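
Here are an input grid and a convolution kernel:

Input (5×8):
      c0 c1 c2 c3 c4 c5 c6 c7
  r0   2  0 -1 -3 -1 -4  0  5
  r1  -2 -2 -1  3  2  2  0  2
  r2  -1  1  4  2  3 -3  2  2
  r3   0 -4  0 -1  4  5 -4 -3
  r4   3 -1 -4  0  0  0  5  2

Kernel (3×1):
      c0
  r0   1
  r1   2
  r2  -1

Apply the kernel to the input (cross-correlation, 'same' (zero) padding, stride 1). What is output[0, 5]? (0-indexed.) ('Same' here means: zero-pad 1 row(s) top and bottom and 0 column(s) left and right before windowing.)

-10

The receptive field on the zero-padded input at this output position is [0 / -4 / 2]. Elementwise product with the kernel and sum: 0·1 + -4·2 + 2·-1.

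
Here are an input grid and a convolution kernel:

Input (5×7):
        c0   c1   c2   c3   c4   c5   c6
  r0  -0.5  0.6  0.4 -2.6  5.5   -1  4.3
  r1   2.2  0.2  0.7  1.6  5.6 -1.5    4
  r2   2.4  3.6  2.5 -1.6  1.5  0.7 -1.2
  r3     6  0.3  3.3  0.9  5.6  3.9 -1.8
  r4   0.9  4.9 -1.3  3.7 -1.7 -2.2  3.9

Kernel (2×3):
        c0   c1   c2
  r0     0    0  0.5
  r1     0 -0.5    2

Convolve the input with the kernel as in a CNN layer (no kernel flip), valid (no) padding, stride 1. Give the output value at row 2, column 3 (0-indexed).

5.35

The receptive field on the input at this output position is [-1.6 1.5 0.7 / 0.9 5.6 3.9]. Elementwise product with the kernel and sum: 0.7·0.5 + 5.6·-0.5 + 3.9·2.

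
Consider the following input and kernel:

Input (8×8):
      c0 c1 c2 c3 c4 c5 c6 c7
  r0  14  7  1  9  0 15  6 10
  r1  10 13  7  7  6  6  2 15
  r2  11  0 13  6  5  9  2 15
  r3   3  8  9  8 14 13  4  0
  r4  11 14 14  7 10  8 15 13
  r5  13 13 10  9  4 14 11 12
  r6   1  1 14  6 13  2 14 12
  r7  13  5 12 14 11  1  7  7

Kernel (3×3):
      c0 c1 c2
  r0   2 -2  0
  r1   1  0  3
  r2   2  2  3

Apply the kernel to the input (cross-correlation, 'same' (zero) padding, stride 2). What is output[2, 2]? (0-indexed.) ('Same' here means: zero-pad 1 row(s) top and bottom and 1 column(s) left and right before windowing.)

The receptive field on the zero-padded input at this output position is [8 14 13 / 7 10 8 / 9 4 14]. Elementwise product with the kernel and sum: 8·2 + 14·-2 + 7·1 + 8·3 + 9·2 + 4·2 + 14·3.

87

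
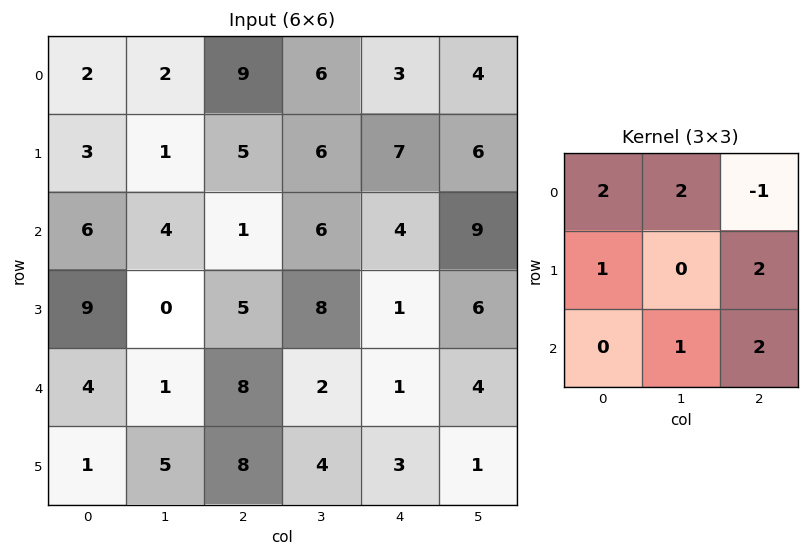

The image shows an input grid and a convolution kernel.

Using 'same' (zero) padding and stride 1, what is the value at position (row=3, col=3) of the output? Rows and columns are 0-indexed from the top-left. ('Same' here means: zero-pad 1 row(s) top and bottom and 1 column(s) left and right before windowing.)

21

The receptive field on the zero-padded input at this output position is [1 6 4 / 5 8 1 / 8 2 1]. Elementwise product with the kernel and sum: 1·2 + 6·2 + 4·-1 + 5·1 + 1·2 + 2·1 + 1·2.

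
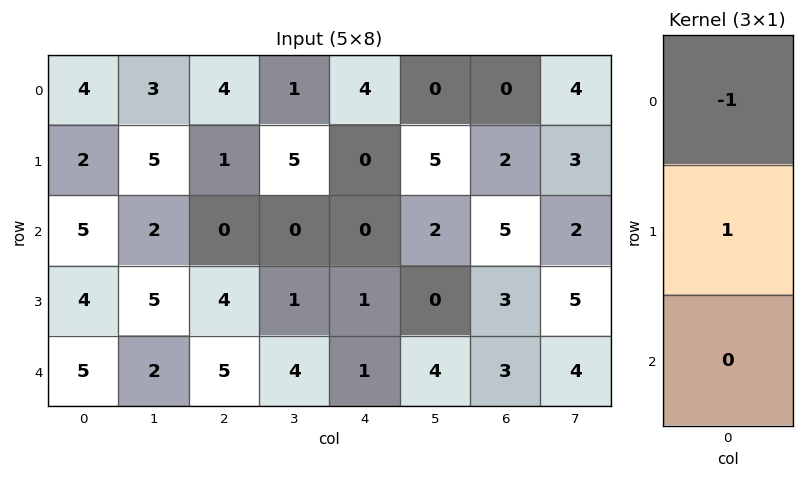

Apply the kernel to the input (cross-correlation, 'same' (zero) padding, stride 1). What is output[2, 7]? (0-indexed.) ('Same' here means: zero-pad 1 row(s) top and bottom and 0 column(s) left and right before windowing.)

The receptive field on the zero-padded input at this output position is [3 / 2 / 5]. Elementwise product with the kernel and sum: 3·-1 + 2·1.

-1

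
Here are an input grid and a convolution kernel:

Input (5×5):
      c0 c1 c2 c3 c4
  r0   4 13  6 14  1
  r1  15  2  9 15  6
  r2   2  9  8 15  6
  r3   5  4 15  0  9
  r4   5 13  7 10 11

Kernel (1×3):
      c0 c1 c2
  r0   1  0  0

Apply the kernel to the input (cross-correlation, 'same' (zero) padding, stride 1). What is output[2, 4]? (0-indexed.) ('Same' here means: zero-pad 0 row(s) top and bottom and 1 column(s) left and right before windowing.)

15

The receptive field on the zero-padded input at this output position is [15 6 0]. Elementwise product with the kernel and sum: 15·1.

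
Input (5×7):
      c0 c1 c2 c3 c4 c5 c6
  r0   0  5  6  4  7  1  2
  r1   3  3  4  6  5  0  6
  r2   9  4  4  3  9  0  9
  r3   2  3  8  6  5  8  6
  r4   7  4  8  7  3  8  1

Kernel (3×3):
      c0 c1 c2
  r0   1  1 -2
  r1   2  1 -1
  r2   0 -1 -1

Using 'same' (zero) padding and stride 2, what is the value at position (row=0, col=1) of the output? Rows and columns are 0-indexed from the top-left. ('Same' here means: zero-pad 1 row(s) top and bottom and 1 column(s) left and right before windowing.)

2

The receptive field on the zero-padded input at this output position is [0 0 0 / 5 6 4 / 3 4 6]. Elementwise product with the kernel and sum: 0·1 + 0·1 + 0·-2 + 5·2 + 6·1 + 4·-1 + 4·-1 + 6·-1.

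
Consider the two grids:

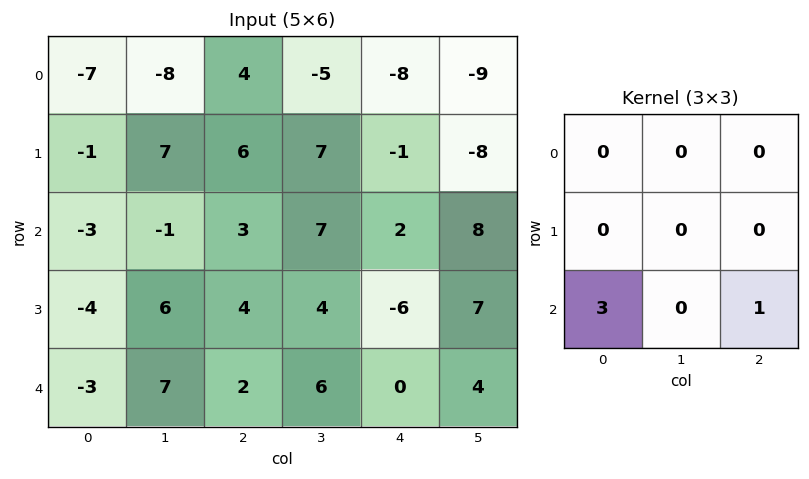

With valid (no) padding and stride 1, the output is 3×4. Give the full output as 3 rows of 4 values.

-6 4 11 29
-8 22 6 19
-7 27 6 22

Output[0,0]: The receptive field on the input at this output position is [-7 -8 4 / -1 7 6 / -3 -1 3]. Elementwise product with the kernel and sum: -3·3 + 3·1.
Output[0,1]: The receptive field on the input at this output position is [-8 4 -5 / 7 6 7 / -1 3 7]. Elementwise product with the kernel and sum: -1·3 + 7·1.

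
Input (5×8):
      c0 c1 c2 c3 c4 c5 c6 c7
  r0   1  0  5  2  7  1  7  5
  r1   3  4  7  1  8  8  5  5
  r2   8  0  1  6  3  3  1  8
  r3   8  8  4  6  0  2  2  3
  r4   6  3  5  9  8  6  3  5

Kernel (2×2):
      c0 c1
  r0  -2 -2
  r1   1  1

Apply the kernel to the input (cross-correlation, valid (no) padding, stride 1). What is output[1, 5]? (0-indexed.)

-22

The receptive field on the input at this output position is [8 5 / 3 1]. Elementwise product with the kernel and sum: 8·-2 + 5·-2 + 3·1 + 1·1.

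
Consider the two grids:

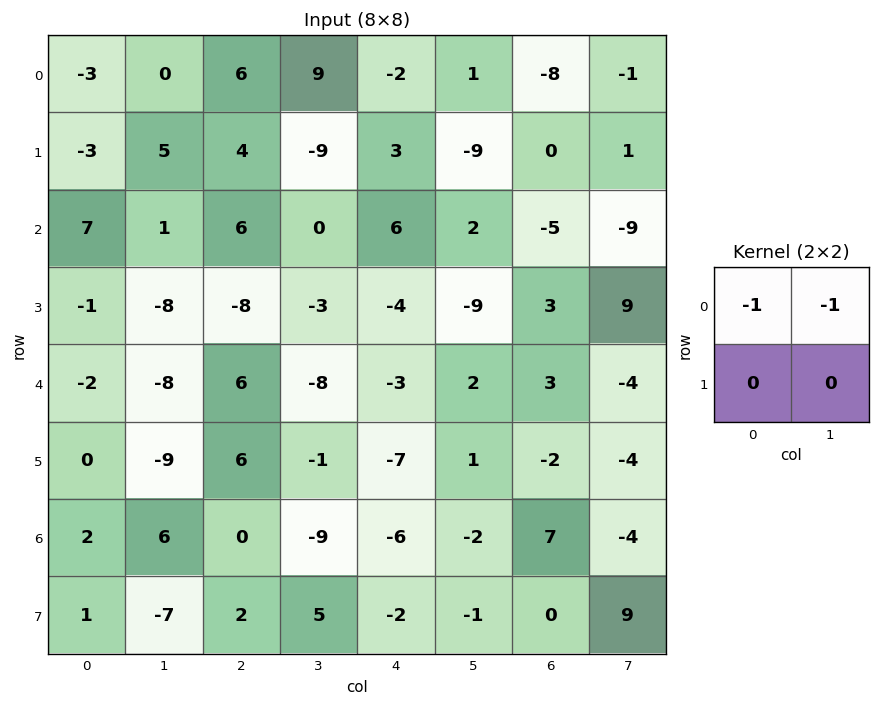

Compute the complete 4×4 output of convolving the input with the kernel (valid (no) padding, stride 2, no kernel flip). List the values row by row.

Output[0,0]: The receptive field on the input at this output position is [-3 0 / -3 5]. Elementwise product with the kernel and sum: -3·-1 + 0·-1.

3 -15 1 9
-8 -6 -8 14
10 2 1 1
-8 9 8 -3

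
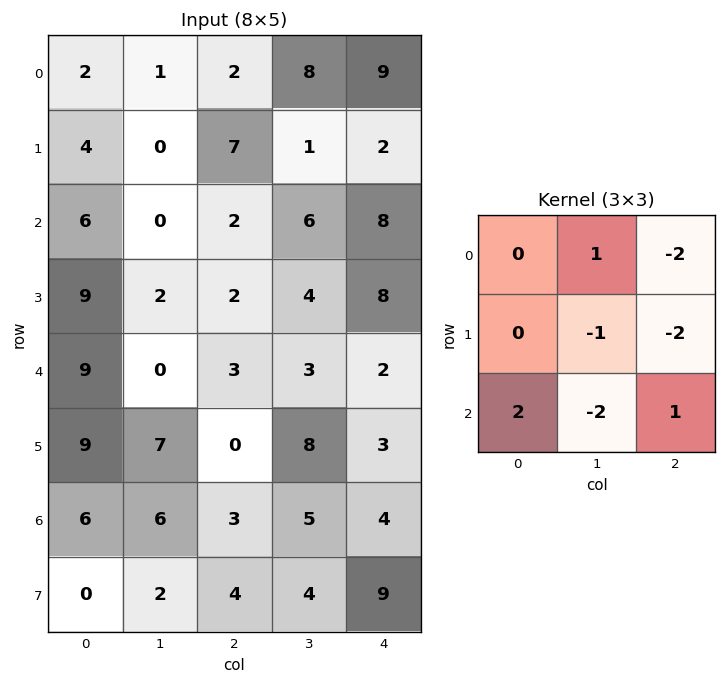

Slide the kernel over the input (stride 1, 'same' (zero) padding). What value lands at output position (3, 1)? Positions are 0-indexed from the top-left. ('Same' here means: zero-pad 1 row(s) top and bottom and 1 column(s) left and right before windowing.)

The receptive field on the zero-padded input at this output position is [6 0 2 / 9 2 2 / 9 0 3]. Elementwise product with the kernel and sum: 0·1 + 2·-2 + 2·-1 + 2·-2 + 9·2 + 0·-2 + 3·1.

11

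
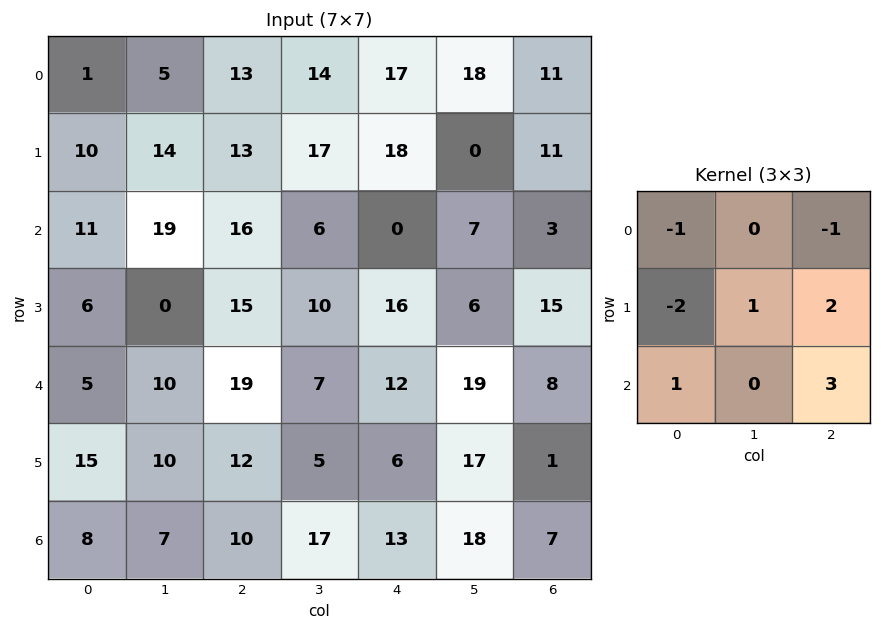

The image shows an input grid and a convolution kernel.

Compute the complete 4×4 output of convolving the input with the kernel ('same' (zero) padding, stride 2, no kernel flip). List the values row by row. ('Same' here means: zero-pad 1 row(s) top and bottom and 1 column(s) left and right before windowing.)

Output[0,0]: The receptive field on the zero-padded input at this output position is [0 0 0 / 0 1 5 / 0 10 14]. Elementwise product with the kernel and sum: 0·-1 + 0·-1 + 0·-2 + 1·1 + 5·2 + 0·1 + 14·3.

53 96 42 -25
35 -11 13 -5
55 28 76 -19
12 15 -7 -46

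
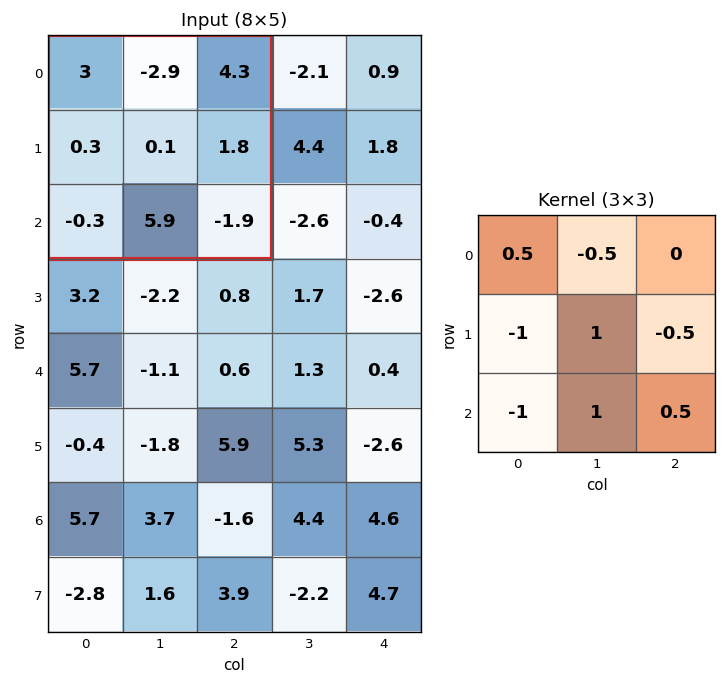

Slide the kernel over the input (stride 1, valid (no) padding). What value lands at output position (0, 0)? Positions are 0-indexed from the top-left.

The receptive field on the input at this output position is [3 -2.9 4.3 / 0.3 0.1 1.8 / -0.3 5.9 -1.9]. Elementwise product with the kernel and sum: 3·0.5 + -2.9·-0.5 + 0.3·-1 + 0.1·1 + 1.8·-0.5 + -0.3·-1 + 5.9·1 + -1.9·0.5.

7.1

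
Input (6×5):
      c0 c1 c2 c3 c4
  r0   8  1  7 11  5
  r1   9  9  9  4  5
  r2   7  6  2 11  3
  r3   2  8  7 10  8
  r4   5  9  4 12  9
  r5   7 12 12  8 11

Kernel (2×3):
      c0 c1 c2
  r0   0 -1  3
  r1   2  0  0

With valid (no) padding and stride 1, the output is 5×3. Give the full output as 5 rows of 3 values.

38 44 22
32 15 15
4 47 12
23 41 22
17 56 39

Output[0,0]: The receptive field on the input at this output position is [8 1 7 / 9 9 9]. Elementwise product with the kernel and sum: 1·-1 + 7·3 + 9·2.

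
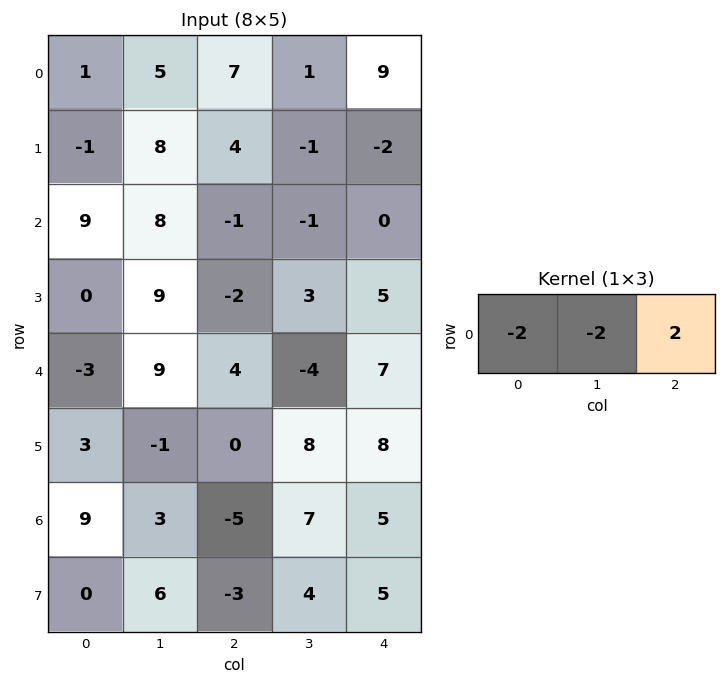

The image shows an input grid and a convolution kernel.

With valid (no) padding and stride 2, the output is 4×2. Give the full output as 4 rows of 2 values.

2 2
-36 4
-4 14
-34 6

Output[0,0]: The receptive field on the input at this output position is [1 5 7]. Elementwise product with the kernel and sum: 1·-2 + 5·-2 + 7·2.
Output[0,1]: The receptive field on the input at this output position is [7 1 9]. Elementwise product with the kernel and sum: 7·-2 + 1·-2 + 9·2.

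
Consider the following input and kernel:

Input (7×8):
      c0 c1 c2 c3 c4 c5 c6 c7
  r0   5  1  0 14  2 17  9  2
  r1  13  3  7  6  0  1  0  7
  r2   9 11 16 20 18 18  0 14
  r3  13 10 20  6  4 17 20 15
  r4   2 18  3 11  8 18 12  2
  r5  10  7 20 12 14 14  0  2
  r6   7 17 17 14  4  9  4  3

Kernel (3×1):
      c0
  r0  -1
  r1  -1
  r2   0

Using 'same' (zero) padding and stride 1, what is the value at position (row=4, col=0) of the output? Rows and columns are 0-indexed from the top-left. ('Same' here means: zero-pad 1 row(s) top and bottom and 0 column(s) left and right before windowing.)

-15

The receptive field on the zero-padded input at this output position is [13 / 2 / 10]. Elementwise product with the kernel and sum: 13·-1 + 2·-1.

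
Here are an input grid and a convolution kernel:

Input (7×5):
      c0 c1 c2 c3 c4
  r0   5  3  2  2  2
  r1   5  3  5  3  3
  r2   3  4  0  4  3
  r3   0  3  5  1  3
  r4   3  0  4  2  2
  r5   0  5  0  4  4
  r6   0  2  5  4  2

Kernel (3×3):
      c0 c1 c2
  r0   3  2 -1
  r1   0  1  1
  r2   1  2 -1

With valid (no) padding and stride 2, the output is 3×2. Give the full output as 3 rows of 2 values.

38 19
24 15
9 33

Output[0,0]: The receptive field on the input at this output position is [5 3 2 / 5 3 5 / 3 4 0]. Elementwise product with the kernel and sum: 5·3 + 3·2 + 2·-1 + 3·1 + 5·1 + 3·1 + 4·2 + 0·-1.
Output[0,1]: The receptive field on the input at this output position is [2 2 2 / 5 3 3 / 0 4 3]. Elementwise product with the kernel and sum: 2·3 + 2·2 + 2·-1 + 3·1 + 3·1 + 0·1 + 4·2 + 3·-1.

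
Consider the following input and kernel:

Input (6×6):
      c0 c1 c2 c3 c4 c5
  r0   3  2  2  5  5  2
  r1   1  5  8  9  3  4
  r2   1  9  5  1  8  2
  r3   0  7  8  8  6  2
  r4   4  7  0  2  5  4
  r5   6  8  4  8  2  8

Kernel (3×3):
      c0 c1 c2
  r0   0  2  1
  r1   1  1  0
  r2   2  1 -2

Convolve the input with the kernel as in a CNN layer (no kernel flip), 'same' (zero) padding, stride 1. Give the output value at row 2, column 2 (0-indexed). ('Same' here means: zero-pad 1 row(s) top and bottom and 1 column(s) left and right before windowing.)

The receptive field on the zero-padded input at this output position is [5 8 9 / 9 5 1 / 7 8 8]. Elementwise product with the kernel and sum: 8·2 + 9·1 + 9·1 + 5·1 + 7·2 + 8·1 + 8·-2.

45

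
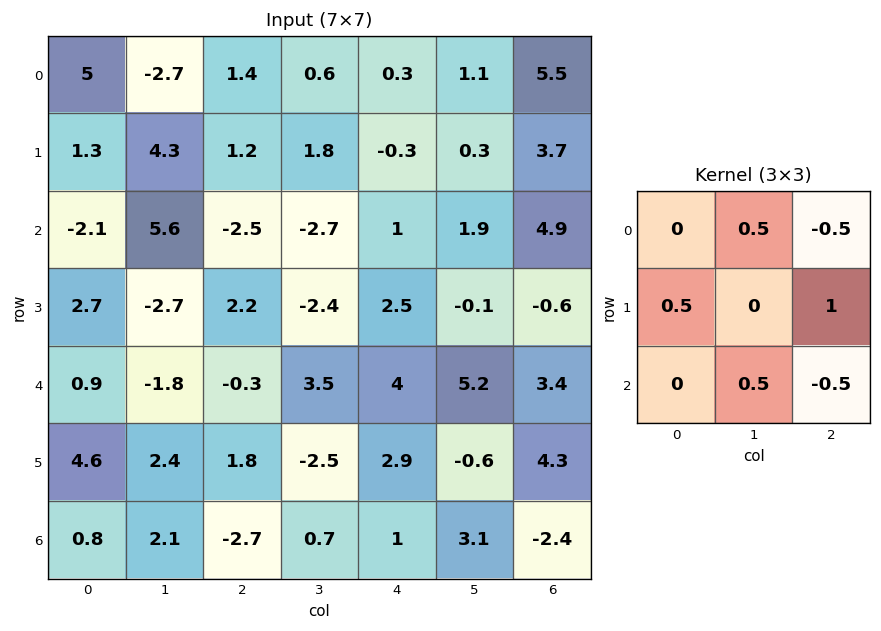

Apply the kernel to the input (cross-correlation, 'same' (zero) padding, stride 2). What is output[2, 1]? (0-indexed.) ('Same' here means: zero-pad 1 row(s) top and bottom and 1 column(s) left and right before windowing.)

The receptive field on the zero-padded input at this output position is [-2.7 2.2 -2.4 / -1.8 -0.3 3.5 / 2.4 1.8 -2.5]. Elementwise product with the kernel and sum: 2.2·0.5 + -2.4·-0.5 + -1.8·0.5 + 3.5·1 + 1.8·0.5 + -2.5·-0.5.

7.05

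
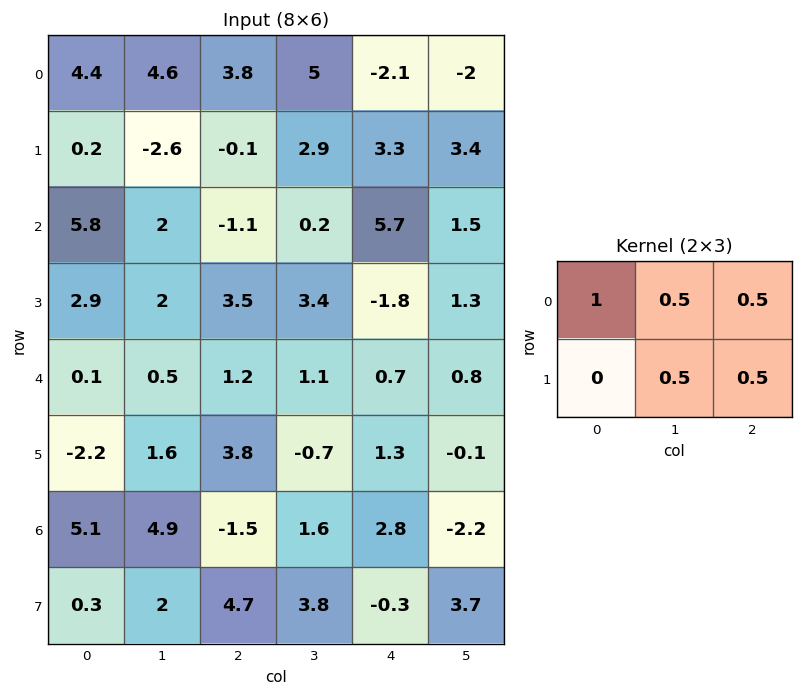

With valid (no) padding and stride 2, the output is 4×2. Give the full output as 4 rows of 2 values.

Output[0,0]: The receptive field on the input at this output position is [4.4 4.6 3.8 / 0.2 -2.6 -0.1]. Elementwise product with the kernel and sum: 4.4·1 + 4.6·0.5 + 3.8·0.5 + -2.6·0.5 + -0.1·0.5.
Output[0,1]: The receptive field on the input at this output position is [3.8 5 -2.1 / -0.1 2.9 3.3]. Elementwise product with the kernel and sum: 3.8·1 + 5·0.5 + -2.1·0.5 + 2.9·0.5 + 3.3·0.5.

7.25 8.35
9 2.65
3.65 2.4
10.15 2.45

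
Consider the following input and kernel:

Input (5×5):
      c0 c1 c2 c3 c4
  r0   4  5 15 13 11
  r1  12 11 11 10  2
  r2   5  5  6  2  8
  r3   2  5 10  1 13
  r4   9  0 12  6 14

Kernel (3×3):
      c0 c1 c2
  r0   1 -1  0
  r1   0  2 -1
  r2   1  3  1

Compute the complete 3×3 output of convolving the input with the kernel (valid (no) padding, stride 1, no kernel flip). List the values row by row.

Output[0,0]: The receptive field on the input at this output position is [4 5 15 / 12 11 11 / 5 5 6]. Elementwise product with the kernel and sum: 4·1 + 5·-1 + 11·2 + 11·-1 + 5·1 + 5·3 + 6·1.

36 27 40
32 46 23
21 60 37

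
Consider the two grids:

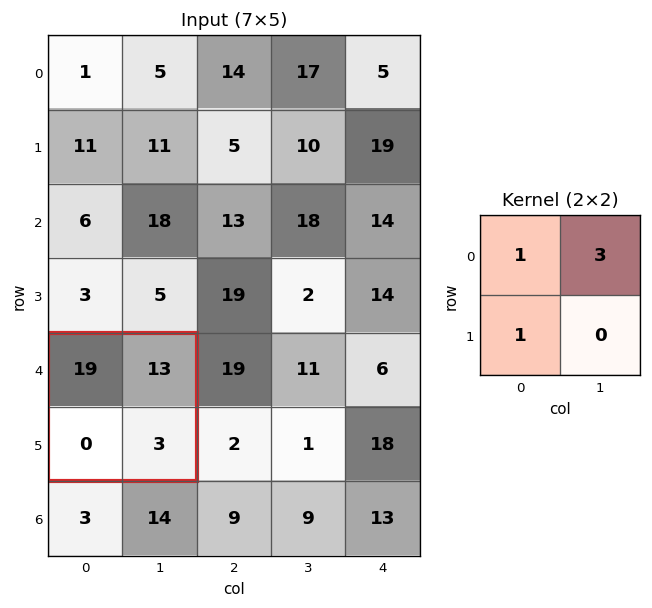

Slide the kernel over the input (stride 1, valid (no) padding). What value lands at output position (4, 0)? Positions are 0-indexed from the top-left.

58

The receptive field on the input at this output position is [19 13 / 0 3]. Elementwise product with the kernel and sum: 19·1 + 13·3 + 0·1.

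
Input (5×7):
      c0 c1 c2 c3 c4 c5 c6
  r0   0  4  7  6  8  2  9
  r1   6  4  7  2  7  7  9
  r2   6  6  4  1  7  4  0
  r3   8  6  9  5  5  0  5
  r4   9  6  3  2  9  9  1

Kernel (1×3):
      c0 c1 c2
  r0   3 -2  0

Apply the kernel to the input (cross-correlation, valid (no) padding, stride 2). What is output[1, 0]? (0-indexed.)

6

The receptive field on the input at this output position is [6 6 4]. Elementwise product with the kernel and sum: 6·3 + 6·-2.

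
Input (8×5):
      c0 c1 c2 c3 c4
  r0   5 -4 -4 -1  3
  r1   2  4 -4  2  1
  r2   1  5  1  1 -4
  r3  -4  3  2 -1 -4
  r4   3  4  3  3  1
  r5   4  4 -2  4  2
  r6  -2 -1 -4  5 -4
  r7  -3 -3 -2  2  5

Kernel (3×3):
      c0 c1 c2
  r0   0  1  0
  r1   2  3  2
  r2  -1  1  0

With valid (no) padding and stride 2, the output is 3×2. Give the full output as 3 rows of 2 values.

Output[0,0]: The receptive field on the input at this output position is [5 -4 -4 / 2 4 -4 / 1 5 1]. Elementwise product with the kernel and sum: -4·1 + 2·2 + 4·3 + -4·2 + 1·-1 + 5·1.

8 -1
11 -6
21 24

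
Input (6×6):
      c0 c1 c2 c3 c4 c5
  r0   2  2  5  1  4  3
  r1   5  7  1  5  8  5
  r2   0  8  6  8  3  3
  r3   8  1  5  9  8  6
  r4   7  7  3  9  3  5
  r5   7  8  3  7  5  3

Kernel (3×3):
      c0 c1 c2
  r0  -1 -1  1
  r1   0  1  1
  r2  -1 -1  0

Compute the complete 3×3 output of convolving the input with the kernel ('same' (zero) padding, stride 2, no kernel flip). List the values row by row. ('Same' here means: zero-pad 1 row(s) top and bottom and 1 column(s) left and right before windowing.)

Output[0,0]: The receptive field on the zero-padded input at this output position is [0 0 0 / 0 2 2 / 0 5 7]. Elementwise product with the kernel and sum: 0·-1 + 0·-1 + 0·1 + 2·1 + 2·1 + 0·-1 + 5·-1.

-1 -2 -6
2 5 -19
0 4 -15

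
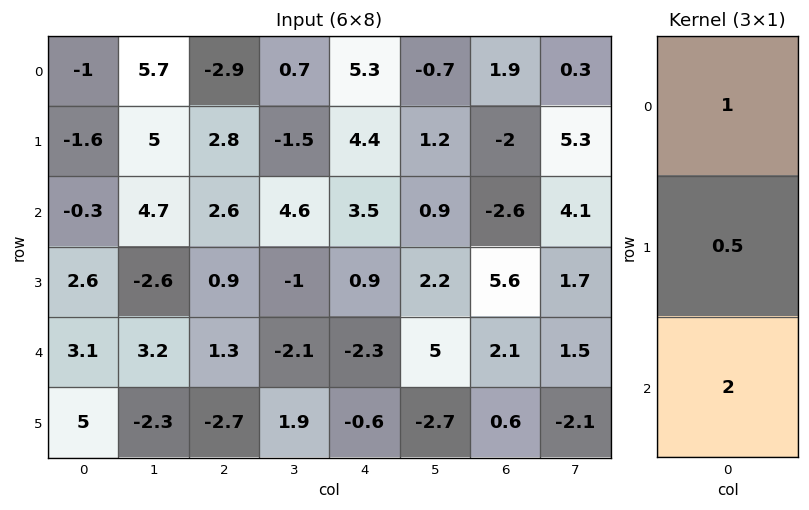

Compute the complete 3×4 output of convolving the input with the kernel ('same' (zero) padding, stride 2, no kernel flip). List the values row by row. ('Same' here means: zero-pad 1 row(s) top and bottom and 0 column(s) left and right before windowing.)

Output[0,0]: The receptive field on the zero-padded input at this output position is [0 / -1 / -1.6]. Elementwise product with the kernel and sum: 0·1 + -1·0.5 + -1.6·2.

-3.7 4.15 11.45 -3.05
3.45 5.9 7.95 7.9
14.15 -3.85 -1.45 7.85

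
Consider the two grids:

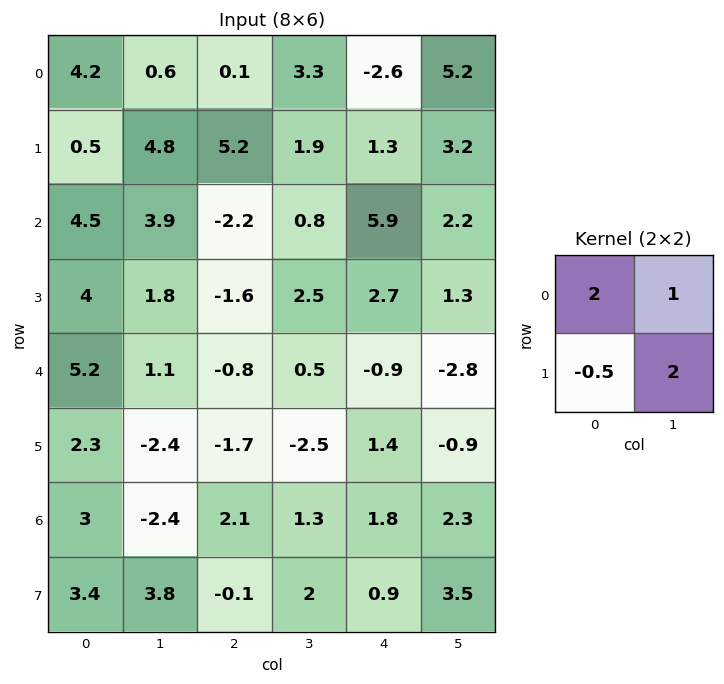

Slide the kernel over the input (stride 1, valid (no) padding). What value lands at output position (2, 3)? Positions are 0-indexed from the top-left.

The receptive field on the input at this output position is [0.8 5.9 / 2.5 2.7]. Elementwise product with the kernel and sum: 0.8·2 + 5.9·1 + 2.5·-0.5 + 2.7·2.

11.65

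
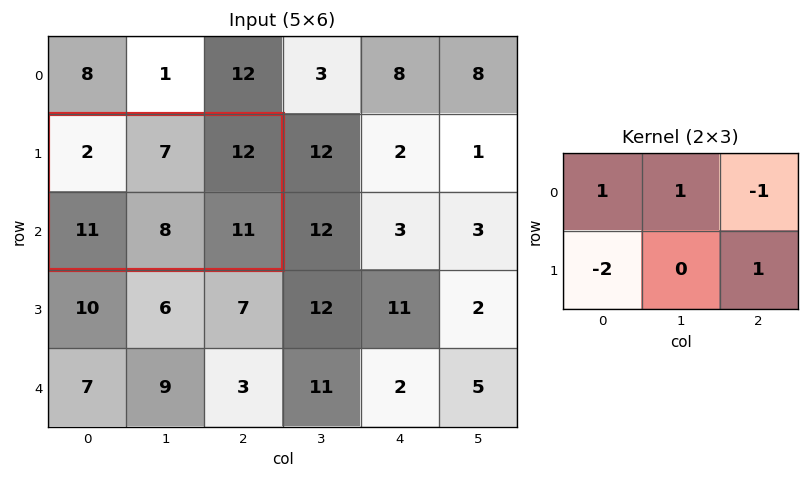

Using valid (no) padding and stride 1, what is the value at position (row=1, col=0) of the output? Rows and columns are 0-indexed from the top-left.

The receptive field on the input at this output position is [2 7 12 / 11 8 11]. Elementwise product with the kernel and sum: 2·1 + 7·1 + 12·-1 + 11·-2 + 11·1.

-14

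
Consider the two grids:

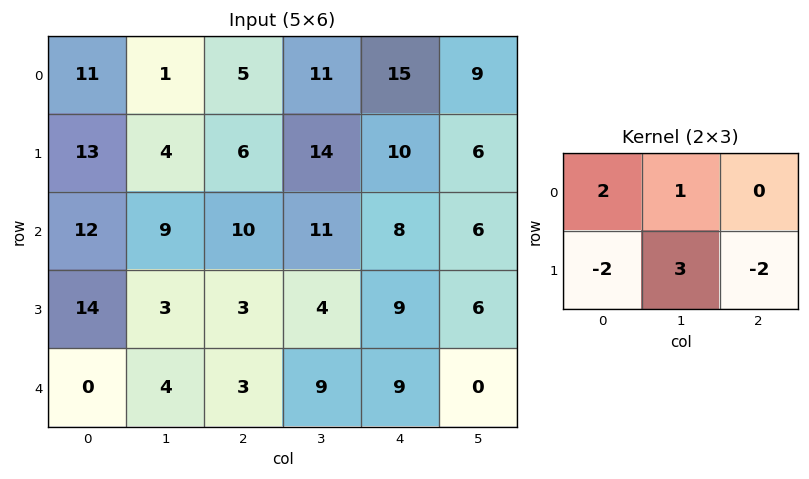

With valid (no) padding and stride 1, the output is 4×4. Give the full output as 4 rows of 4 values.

-3 -11 31 27
13 4 23 28
8 23 19 37
37 -8 13 26

Output[0,0]: The receptive field on the input at this output position is [11 1 5 / 13 4 6]. Elementwise product with the kernel and sum: 11·2 + 1·1 + 13·-2 + 4·3 + 6·-2.
Output[0,1]: The receptive field on the input at this output position is [1 5 11 / 4 6 14]. Elementwise product with the kernel and sum: 1·2 + 5·1 + 4·-2 + 6·3 + 14·-2.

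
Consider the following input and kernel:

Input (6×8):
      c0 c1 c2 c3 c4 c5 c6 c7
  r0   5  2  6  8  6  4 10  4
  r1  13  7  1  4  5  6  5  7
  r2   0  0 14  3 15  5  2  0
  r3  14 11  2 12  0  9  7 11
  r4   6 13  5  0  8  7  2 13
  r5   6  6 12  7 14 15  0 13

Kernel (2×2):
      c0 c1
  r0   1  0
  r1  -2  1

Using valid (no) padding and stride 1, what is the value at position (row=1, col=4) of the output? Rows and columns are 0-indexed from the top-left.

The receptive field on the input at this output position is [5 6 / 15 5]. Elementwise product with the kernel and sum: 5·1 + 15·-2 + 5·1.

-20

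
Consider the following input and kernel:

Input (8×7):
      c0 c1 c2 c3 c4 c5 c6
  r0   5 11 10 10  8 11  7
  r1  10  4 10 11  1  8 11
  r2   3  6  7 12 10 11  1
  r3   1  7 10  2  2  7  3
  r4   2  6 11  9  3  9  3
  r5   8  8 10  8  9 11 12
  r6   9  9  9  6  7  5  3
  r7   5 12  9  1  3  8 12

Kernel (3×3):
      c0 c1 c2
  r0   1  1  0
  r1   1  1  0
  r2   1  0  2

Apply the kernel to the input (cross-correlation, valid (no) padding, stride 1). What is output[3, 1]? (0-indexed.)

58

The receptive field on the input at this output position is [7 10 2 / 6 11 9 / 8 10 8]. Elementwise product with the kernel and sum: 7·1 + 10·1 + 6·1 + 11·1 + 8·1 + 8·2.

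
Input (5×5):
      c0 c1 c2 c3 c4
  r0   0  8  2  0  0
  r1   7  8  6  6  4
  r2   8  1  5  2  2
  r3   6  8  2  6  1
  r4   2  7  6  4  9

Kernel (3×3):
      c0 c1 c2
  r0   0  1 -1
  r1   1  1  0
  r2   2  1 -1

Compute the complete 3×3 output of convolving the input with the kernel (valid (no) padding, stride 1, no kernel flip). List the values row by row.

33 21 22
29 18 18
15 29 15

Output[0,0]: The receptive field on the input at this output position is [0 8 2 / 7 8 6 / 8 1 5]. Elementwise product with the kernel and sum: 8·1 + 2·-1 + 7·1 + 8·1 + 8·2 + 1·1 + 5·-1.
Output[0,1]: The receptive field on the input at this output position is [8 2 0 / 8 6 6 / 1 5 2]. Elementwise product with the kernel and sum: 2·1 + 0·-1 + 8·1 + 6·1 + 1·2 + 5·1 + 2·-1.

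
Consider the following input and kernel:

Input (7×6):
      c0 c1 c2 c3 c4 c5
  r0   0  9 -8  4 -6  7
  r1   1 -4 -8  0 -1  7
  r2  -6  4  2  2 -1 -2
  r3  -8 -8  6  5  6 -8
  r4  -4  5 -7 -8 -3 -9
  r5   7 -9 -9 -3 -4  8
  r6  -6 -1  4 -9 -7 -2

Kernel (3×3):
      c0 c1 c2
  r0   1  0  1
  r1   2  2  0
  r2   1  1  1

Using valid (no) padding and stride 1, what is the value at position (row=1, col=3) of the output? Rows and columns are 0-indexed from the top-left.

12

The receptive field on the input at this output position is [0 -1 7 / 2 -1 -2 / 5 6 -8]. Elementwise product with the kernel and sum: 0·1 + 7·1 + 2·2 + -1·2 + 5·1 + 6·1 + -8·1.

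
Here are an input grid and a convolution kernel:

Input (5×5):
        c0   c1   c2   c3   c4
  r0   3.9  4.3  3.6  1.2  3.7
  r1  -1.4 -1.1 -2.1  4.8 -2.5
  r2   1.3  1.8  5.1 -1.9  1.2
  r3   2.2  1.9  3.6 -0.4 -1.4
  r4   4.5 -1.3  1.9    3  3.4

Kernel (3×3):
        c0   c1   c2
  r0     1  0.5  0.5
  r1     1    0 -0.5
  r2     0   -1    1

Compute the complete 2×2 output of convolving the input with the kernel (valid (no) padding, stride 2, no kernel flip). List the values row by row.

Output[0,0]: The receptive field on the input at this output position is [3.9 4.3 3.6 / -1.4 -1.1 -2.1 / 1.3 1.8 5.1]. Elementwise product with the kernel and sum: 3.9·1 + 4.3·0.5 + 3.6·0.5 + -1.4·1 + -2.1·-0.5 + 1.8·-1 + 5.1·1.
Output[0,1]: The receptive field on the input at this output position is [3.6 1.2 3.7 / -2.1 4.8 -2.5 / 5.1 -1.9 1.2]. Elementwise product with the kernel and sum: 3.6·1 + 1.2·0.5 + 3.7·0.5 + -2.1·1 + -2.5·-0.5 + -1.9·-1 + 1.2·1.

10.8 8.3
8.35 9.45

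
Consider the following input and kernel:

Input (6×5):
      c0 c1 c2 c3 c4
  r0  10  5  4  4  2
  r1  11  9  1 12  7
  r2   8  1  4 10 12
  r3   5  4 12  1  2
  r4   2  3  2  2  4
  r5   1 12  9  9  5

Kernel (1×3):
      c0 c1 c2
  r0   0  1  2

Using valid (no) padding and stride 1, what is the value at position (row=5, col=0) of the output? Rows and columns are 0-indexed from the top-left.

30

The receptive field on the input at this output position is [1 12 9]. Elementwise product with the kernel and sum: 12·1 + 9·2.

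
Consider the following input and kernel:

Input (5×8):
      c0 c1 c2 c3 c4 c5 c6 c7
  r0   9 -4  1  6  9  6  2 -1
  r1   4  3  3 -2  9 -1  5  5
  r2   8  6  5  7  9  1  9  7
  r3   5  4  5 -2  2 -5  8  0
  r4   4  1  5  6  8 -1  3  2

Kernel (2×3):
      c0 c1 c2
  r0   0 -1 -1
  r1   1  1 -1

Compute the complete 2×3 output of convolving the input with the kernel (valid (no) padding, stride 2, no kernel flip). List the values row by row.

7 -23 -5
-7 -15 -21

Output[0,0]: The receptive field on the input at this output position is [9 -4 1 / 4 3 3]. Elementwise product with the kernel and sum: -4·-1 + 1·-1 + 4·1 + 3·1 + 3·-1.
Output[0,1]: The receptive field on the input at this output position is [1 6 9 / 3 -2 9]. Elementwise product with the kernel and sum: 6·-1 + 9·-1 + 3·1 + -2·1 + 9·-1.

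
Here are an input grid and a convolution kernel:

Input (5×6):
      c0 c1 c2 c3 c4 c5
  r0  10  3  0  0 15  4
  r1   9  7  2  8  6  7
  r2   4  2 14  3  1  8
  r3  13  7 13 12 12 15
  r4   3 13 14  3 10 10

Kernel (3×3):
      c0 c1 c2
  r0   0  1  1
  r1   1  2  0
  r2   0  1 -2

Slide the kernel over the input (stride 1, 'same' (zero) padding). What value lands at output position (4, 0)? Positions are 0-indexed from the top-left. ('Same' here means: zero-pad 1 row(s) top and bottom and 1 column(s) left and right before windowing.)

The receptive field on the zero-padded input at this output position is [0 13 7 / 0 3 13 / 0 0 0]. Elementwise product with the kernel and sum: 13·1 + 7·1 + 0·1 + 3·2 + 0·1 + 0·-2.

26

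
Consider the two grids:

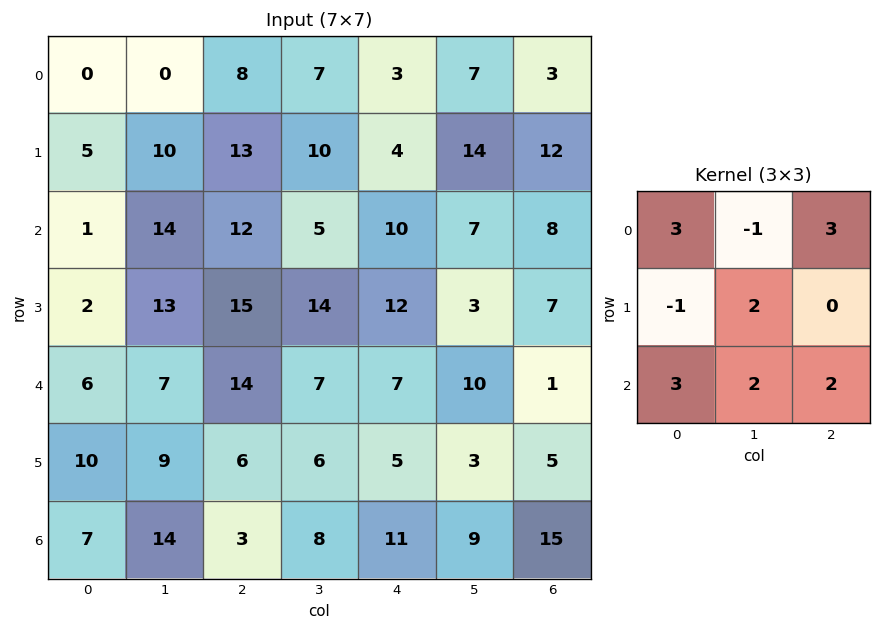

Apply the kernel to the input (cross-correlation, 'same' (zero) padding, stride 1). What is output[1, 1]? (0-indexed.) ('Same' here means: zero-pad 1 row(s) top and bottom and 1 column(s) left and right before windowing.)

The receptive field on the zero-padded input at this output position is [0 0 8 / 5 10 13 / 1 14 12]. Elementwise product with the kernel and sum: 0·3 + 0·-1 + 8·3 + 5·-1 + 10·2 + 1·3 + 14·2 + 12·2.

94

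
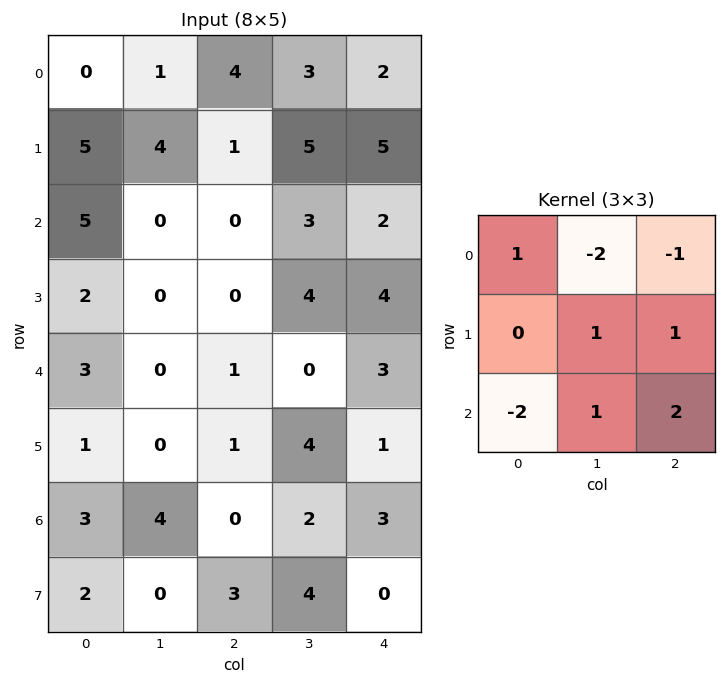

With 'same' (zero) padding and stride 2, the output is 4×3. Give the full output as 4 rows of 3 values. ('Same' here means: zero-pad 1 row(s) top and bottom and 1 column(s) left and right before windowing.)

14 10 -3
-7 8 -7
0 6 -8
7 7 -3

Output[0,0]: The receptive field on the zero-padded input at this output position is [0 0 0 / 0 0 1 / 0 5 4]. Elementwise product with the kernel and sum: 0·1 + 0·-2 + 0·-1 + 0·1 + 1·1 + 0·-2 + 5·1 + 4·2.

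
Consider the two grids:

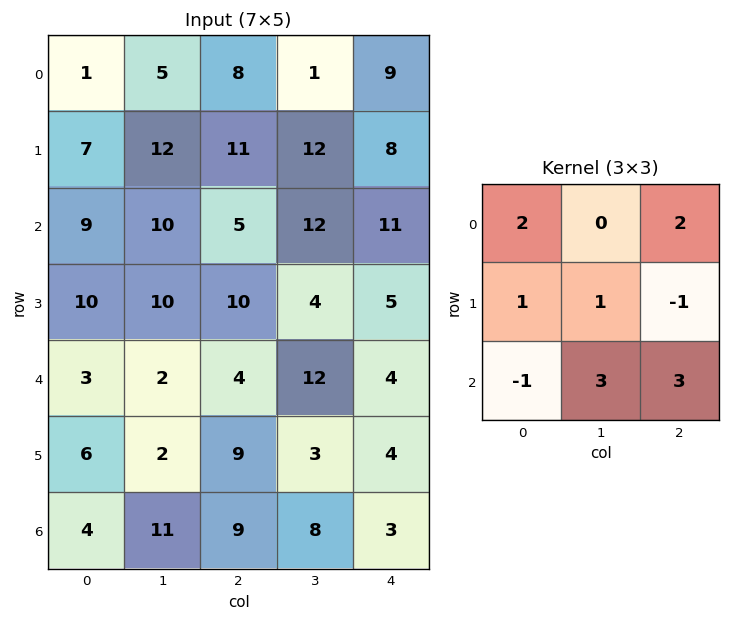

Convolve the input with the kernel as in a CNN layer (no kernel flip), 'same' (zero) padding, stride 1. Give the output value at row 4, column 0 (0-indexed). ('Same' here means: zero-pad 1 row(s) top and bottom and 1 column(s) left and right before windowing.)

45

The receptive field on the zero-padded input at this output position is [0 10 10 / 0 3 2 / 0 6 2]. Elementwise product with the kernel and sum: 0·2 + 10·2 + 0·1 + 3·1 + 2·-1 + 0·-1 + 6·3 + 2·3.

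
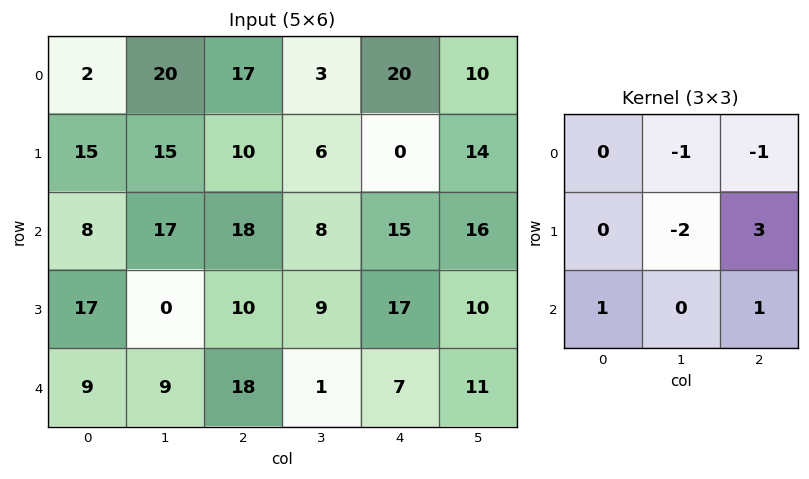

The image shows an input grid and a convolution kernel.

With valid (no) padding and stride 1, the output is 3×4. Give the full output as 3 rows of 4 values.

Output[0,0]: The receptive field on the input at this output position is [2 20 17 / 15 15 10 / 8 17 18]. Elementwise product with the kernel and sum: 20·-1 + 17·-1 + 15·-2 + 10·3 + 8·1 + 18·1.
Output[0,1]: The receptive field on the input at this output position is [20 17 3 / 15 10 6 / 17 18 8]. Elementwise product with the kernel and sum: 17·-1 + 3·-1 + 10·-2 + 6·3 + 17·1 + 8·1.

-11 3 -2 36
22 -19 50 23
22 -9 35 -23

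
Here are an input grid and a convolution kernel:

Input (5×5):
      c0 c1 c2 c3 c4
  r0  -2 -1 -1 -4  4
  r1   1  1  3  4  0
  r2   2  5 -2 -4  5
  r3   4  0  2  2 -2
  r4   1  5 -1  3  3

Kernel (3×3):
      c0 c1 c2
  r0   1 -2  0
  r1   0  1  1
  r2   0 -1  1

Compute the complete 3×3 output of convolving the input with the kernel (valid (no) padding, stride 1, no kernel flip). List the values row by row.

-3 6 20
4 -11 -8
-12 17 6

Output[0,0]: The receptive field on the input at this output position is [-2 -1 -1 / 1 1 3 / 2 5 -2]. Elementwise product with the kernel and sum: -2·1 + -1·-2 + 1·1 + 3·1 + 5·-1 + -2·1.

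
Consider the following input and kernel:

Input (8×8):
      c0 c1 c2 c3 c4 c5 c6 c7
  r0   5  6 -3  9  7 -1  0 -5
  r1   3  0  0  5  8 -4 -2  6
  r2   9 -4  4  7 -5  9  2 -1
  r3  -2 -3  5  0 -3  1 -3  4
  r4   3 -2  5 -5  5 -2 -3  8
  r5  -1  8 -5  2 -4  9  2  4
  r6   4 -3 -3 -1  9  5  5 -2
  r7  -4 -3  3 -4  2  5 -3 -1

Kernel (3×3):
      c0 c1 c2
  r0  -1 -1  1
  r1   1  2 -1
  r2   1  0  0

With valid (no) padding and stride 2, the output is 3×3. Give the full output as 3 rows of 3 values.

Output[0,0]: The receptive field on the input at this output position is [5 6 -3 / 3 0 0 / 9 -4 4]. Elementwise product with the kernel and sum: 5·-1 + 6·-1 + -3·1 + 3·1 + 0·2 + 0·-1 + 9·1.

-2 7 -9
-11 -3 5
28 5 15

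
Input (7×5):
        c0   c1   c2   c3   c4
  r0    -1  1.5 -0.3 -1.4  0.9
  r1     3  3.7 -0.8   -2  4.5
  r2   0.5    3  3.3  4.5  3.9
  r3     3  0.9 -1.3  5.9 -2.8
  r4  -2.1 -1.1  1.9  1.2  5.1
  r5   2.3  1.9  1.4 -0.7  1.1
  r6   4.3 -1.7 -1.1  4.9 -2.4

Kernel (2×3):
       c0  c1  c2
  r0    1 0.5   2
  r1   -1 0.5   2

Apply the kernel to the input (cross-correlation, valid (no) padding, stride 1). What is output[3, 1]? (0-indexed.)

The receptive field on the input at this output position is [0.9 -1.3 5.9 / -1.1 1.9 1.2]. Elementwise product with the kernel and sum: 0.9·1 + -1.3·0.5 + 5.9·2 + -1.1·-1 + 1.9·0.5 + 1.2·2.

16.5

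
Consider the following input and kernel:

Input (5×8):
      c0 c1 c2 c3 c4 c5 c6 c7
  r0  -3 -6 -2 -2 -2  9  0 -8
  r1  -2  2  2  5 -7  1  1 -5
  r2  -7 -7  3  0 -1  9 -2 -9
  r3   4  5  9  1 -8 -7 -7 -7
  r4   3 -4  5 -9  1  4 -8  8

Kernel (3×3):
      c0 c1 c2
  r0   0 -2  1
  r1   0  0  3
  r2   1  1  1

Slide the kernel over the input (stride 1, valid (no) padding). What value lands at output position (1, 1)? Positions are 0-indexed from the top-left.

The receptive field on the input at this output position is [2 2 5 / -7 3 0 / 5 9 1]. Elementwise product with the kernel and sum: 2·-2 + 5·1 + 0·3 + 5·1 + 9·1 + 1·1.

16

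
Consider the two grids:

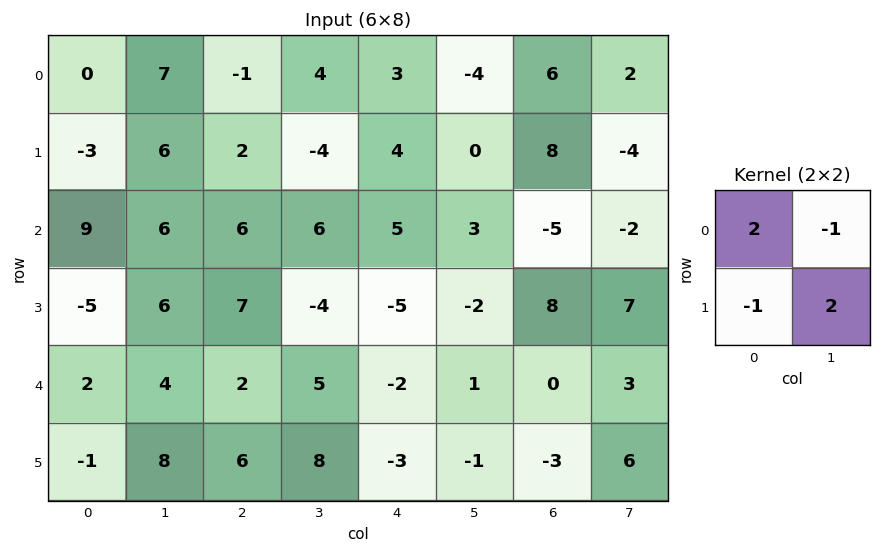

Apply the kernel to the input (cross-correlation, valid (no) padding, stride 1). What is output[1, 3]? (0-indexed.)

-8

The receptive field on the input at this output position is [-4 4 / 6 5]. Elementwise product with the kernel and sum: -4·2 + 4·-1 + 6·-1 + 5·2.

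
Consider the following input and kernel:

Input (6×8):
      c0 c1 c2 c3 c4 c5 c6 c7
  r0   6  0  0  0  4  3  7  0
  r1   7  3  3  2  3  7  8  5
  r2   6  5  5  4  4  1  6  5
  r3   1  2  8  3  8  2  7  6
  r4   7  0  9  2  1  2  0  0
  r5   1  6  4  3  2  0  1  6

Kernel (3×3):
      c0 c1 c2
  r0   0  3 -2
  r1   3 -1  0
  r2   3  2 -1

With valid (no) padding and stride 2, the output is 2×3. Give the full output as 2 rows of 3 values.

Output[0,0]: The receptive field on the input at this output position is [6 0 0 / 7 3 3 / 6 5 5]. Elementwise product with the kernel and sum: 0·3 + 0·-2 + 7·3 + 3·-1 + 6·3 + 5·2 + 5·-1.
Output[0,1]: The receptive field on the input at this output position is [0 0 4 / 3 2 3 / 5 4 4]. Elementwise product with the kernel and sum: 0·3 + 4·-2 + 3·3 + 2·-1 + 5·3 + 4·2 + 4·-1.

41 18 5
18 55 20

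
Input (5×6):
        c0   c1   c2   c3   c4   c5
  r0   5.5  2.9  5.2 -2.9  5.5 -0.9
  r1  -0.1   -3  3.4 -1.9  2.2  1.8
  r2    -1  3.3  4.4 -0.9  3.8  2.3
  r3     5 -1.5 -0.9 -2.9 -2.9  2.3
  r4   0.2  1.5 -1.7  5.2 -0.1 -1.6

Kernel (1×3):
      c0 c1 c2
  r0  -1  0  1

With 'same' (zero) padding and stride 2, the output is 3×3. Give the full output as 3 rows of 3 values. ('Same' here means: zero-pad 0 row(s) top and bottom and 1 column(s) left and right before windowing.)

Output[0,0]: The receptive field on the zero-padded input at this output position is [0 5.5 2.9]. Elementwise product with the kernel and sum: 0·-1 + 2.9·1.
Output[0,1]: The receptive field on the zero-padded input at this output position is [2.9 5.2 -2.9]. Elementwise product with the kernel and sum: 2.9·-1 + -2.9·1.

2.9 -5.8 2
3.3 -4.2 3.2
1.5 3.7 -6.8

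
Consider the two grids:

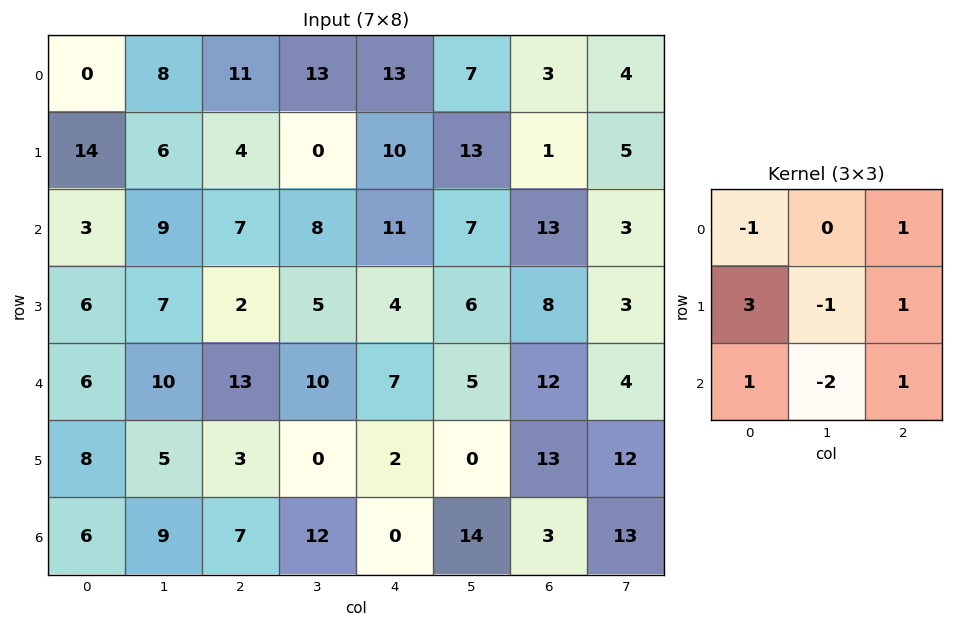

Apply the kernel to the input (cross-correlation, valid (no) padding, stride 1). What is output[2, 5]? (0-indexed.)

-6

The receptive field on the input at this output position is [7 13 3 / 6 8 3 / 5 12 4]. Elementwise product with the kernel and sum: 7·-1 + 3·1 + 6·3 + 8·-1 + 3·1 + 5·1 + 12·-2 + 4·1.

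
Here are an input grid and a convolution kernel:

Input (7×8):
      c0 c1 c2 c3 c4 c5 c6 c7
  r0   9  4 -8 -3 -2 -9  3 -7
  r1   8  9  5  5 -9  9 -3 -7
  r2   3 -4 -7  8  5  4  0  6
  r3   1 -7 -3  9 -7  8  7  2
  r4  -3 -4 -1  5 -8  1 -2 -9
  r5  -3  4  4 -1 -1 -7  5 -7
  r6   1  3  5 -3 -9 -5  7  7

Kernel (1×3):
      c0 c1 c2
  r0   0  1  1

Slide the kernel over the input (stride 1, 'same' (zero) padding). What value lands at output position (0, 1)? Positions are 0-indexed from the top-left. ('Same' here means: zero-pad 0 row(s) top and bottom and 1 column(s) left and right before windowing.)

-4

The receptive field on the zero-padded input at this output position is [9 4 -8]. Elementwise product with the kernel and sum: 4·1 + -8·1.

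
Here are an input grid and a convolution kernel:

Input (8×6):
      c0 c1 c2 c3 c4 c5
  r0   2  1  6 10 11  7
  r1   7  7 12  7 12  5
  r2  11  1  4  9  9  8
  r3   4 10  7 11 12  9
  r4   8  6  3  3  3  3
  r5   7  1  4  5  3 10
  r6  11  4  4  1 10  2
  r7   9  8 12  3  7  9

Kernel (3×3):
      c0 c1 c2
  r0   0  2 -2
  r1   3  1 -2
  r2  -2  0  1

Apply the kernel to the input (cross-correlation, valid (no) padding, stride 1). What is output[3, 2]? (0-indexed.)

-1

The receptive field on the input at this output position is [7 11 12 / 3 3 3 / 4 5 3]. Elementwise product with the kernel and sum: 11·2 + 12·-2 + 3·3 + 3·1 + 3·-2 + 4·-2 + 3·1.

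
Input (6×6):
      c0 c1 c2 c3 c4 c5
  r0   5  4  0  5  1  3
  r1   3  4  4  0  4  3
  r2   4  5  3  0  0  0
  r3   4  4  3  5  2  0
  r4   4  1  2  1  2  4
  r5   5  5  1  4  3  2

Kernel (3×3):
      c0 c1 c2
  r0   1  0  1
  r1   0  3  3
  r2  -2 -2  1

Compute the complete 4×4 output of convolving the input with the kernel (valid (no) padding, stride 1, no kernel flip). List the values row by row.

14 5 7 29
18 4 -6 -11
20 24 20 4
-3 10 7 11

Output[0,0]: The receptive field on the input at this output position is [5 4 0 / 3 4 4 / 4 5 3]. Elementwise product with the kernel and sum: 5·1 + 0·1 + 4·3 + 4·3 + 4·-2 + 5·-2 + 3·1.
Output[0,1]: The receptive field on the input at this output position is [4 0 5 / 4 4 0 / 5 3 0]. Elementwise product with the kernel and sum: 4·1 + 5·1 + 4·3 + 0·3 + 5·-2 + 3·-2 + 0·1.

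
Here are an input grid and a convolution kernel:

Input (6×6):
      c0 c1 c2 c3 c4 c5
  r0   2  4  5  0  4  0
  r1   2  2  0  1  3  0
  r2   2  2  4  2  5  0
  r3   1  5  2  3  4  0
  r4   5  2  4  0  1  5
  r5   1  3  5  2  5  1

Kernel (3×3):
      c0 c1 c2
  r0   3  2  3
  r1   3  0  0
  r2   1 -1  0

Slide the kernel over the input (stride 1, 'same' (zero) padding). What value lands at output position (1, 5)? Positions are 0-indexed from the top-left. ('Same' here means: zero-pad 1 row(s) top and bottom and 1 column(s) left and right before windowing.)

26

The receptive field on the zero-padded input at this output position is [4 0 0 / 3 0 0 / 5 0 0]. Elementwise product with the kernel and sum: 4·3 + 0·2 + 0·3 + 3·3 + 5·1 + 0·-1.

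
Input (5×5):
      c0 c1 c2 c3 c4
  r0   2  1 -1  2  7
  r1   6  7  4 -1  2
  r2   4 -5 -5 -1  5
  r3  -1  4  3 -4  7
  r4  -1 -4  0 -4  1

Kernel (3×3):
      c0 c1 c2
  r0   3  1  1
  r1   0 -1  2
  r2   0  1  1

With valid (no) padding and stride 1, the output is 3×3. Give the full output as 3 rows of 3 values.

Output[0,0]: The receptive field on the input at this output position is [2 1 -1 / 6 7 4 / 4 -5 -5]. Elementwise product with the kernel and sum: 2·3 + 1·1 + -1·1 + 7·-1 + 4·2 + -5·1 + -5·1.

-3 -8 15
31 26 27
0 -36 4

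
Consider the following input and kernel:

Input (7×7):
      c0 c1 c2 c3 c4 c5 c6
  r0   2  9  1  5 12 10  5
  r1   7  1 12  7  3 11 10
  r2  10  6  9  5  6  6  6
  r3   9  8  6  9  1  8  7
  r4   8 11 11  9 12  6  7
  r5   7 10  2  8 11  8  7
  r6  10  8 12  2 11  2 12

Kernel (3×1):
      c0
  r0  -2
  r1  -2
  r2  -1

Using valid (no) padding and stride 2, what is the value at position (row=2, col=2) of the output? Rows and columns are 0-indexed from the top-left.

-57

The receptive field on the input at this output position is [12 / 11 / 11]. Elementwise product with the kernel and sum: 12·-2 + 11·-2 + 11·-1.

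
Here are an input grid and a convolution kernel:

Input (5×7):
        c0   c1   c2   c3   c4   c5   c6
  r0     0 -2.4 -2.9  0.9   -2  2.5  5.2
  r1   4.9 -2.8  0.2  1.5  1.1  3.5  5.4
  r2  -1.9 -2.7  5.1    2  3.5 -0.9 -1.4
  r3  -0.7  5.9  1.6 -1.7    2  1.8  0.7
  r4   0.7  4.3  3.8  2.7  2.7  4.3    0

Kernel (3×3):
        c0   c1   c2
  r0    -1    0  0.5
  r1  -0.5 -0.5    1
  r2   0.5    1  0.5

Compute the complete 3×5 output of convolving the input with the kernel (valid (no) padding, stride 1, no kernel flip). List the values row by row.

Output[0,0]: The receptive field on the input at this output position is [0 -2.4 -2.9 / 4.9 -2.8 0.2 / -1.9 -2.7 5.1]. Elementwise product with the kernel and sum: 0·-1 + -2.9·0.5 + 4.9·-0.5 + -2.8·-0.5 + 0.2·1 + -1.9·0.5 + -2.7·1 + 5.1·0.5.

-3.4 10.4 8.45 6.6 7.85
8.95 8.05 0.4 -1.35 2.05
10 5.55 4.65 5.4 0.25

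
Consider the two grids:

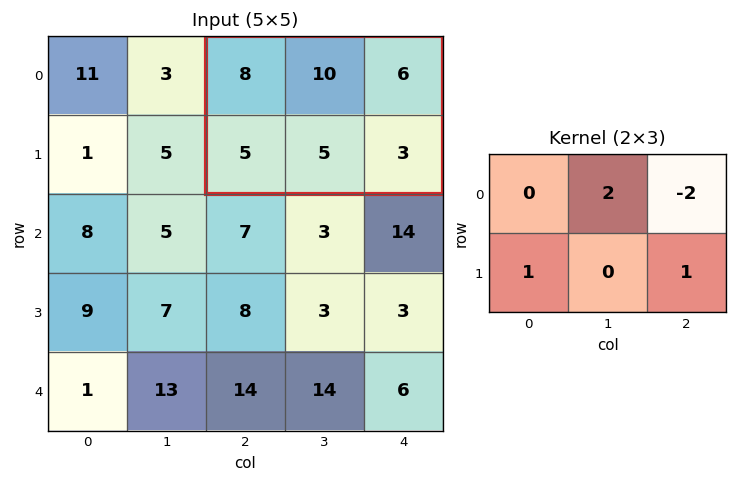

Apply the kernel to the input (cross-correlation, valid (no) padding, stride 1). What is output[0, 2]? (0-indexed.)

16

The receptive field on the input at this output position is [8 10 6 / 5 5 3]. Elementwise product with the kernel and sum: 10·2 + 6·-2 + 5·1 + 3·1.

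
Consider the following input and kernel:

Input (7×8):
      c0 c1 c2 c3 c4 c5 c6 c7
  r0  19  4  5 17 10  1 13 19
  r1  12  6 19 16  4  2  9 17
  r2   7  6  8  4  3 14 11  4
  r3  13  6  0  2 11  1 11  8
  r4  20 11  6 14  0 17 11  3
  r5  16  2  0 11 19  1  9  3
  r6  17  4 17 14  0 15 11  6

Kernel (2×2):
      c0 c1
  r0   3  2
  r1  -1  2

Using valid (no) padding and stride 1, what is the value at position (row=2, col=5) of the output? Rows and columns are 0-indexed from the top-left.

85

The receptive field on the input at this output position is [14 11 / 1 11]. Elementwise product with the kernel and sum: 14·3 + 11·2 + 1·-1 + 11·2.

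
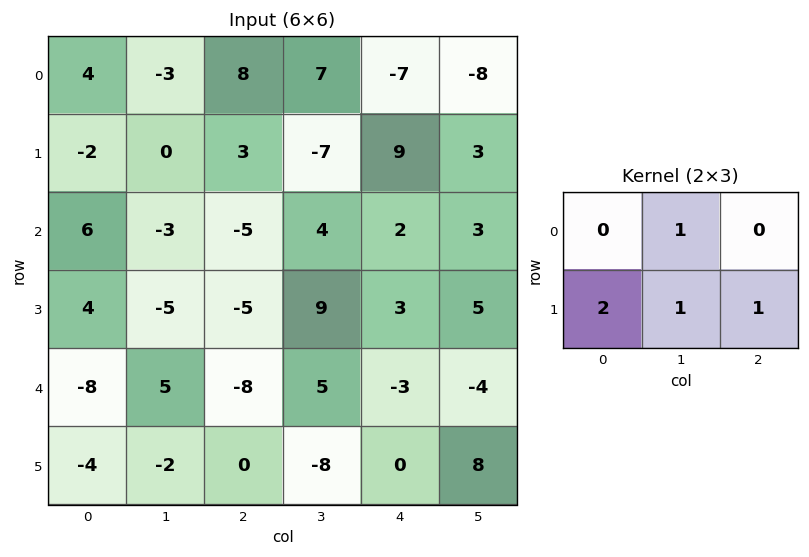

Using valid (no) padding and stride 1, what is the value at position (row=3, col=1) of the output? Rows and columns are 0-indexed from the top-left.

The receptive field on the input at this output position is [-5 -5 9 / 5 -8 5]. Elementwise product with the kernel and sum: -5·1 + 5·2 + -8·1 + 5·1.

2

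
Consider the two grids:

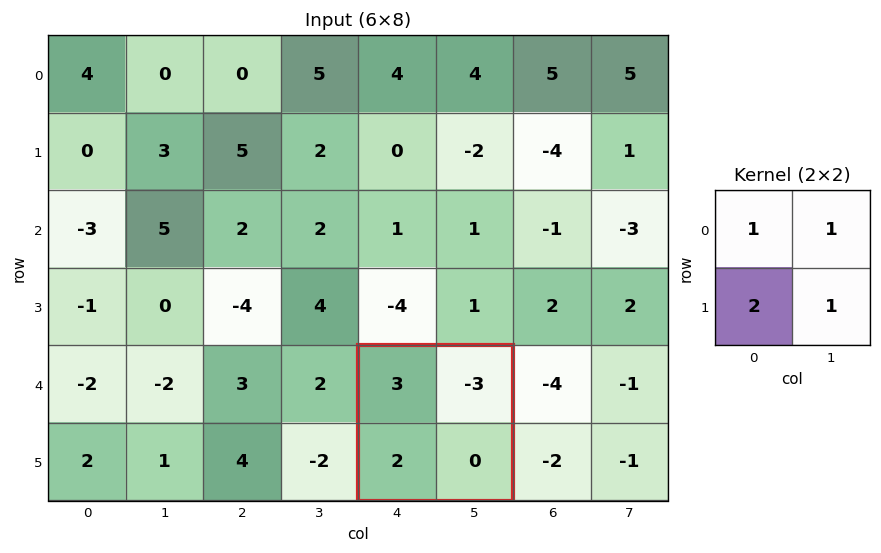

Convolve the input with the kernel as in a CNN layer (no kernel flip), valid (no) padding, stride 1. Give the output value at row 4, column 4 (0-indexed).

4

The receptive field on the input at this output position is [3 -3 / 2 0]. Elementwise product with the kernel and sum: 3·1 + -3·1 + 2·2 + 0·1.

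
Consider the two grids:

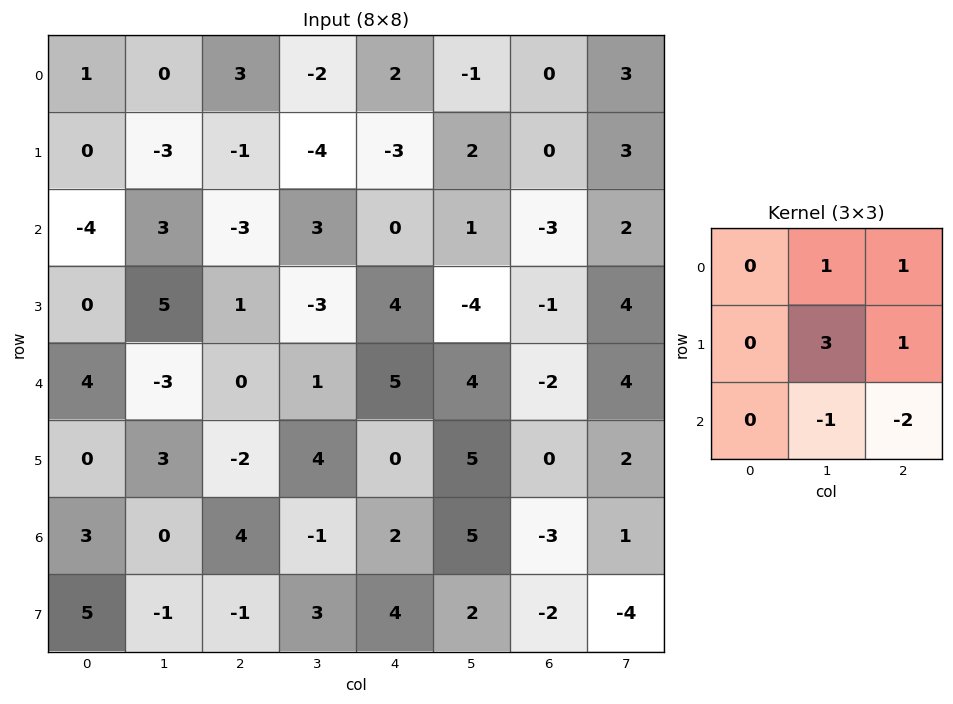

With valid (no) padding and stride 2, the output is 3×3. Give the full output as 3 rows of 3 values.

Output[0,0]: The receptive field on the input at this output position is [1 0 3 / 0 -3 -1 / -4 3 -3]. Elementwise product with the kernel and sum: 0·1 + 3·1 + -3·3 + -1·1 + 3·-1 + -3·-2.
Output[0,1]: The receptive field on the input at this output position is [3 -2 2 / -1 -4 -3 / -3 3 0]. Elementwise product with the kernel and sum: -2·1 + 2·1 + -4·3 + -3·1 + 3·-1 + 0·-2.

-4 -18 10
19 -13 -15
-4 15 18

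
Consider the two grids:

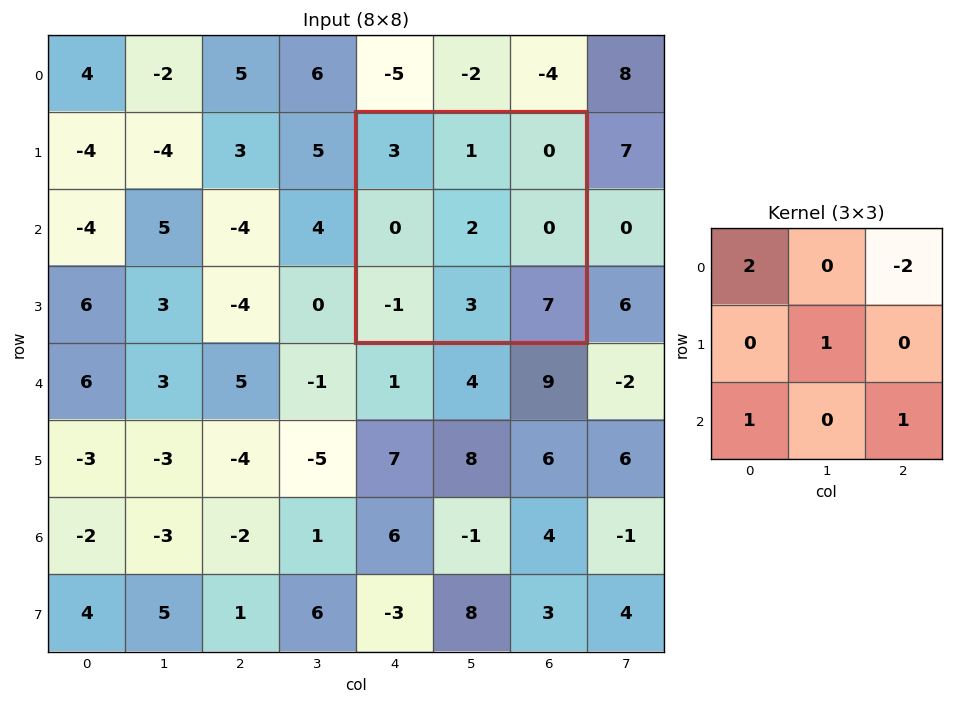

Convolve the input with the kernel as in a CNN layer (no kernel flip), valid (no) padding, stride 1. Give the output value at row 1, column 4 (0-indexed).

14

The receptive field on the input at this output position is [3 1 0 / 0 2 0 / -1 3 7]. Elementwise product with the kernel and sum: 3·2 + 0·-2 + 2·1 + -1·1 + 7·1.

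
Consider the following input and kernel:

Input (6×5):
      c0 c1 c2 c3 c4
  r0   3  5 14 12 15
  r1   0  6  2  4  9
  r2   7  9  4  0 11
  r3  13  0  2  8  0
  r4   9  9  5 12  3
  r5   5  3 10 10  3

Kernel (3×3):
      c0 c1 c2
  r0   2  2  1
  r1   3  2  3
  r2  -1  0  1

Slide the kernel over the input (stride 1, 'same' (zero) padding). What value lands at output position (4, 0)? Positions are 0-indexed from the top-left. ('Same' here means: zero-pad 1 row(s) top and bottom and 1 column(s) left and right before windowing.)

74

The receptive field on the zero-padded input at this output position is [0 13 0 / 0 9 9 / 0 5 3]. Elementwise product with the kernel and sum: 0·2 + 13·2 + 0·1 + 0·3 + 9·2 + 9·3 + 0·-1 + 3·1.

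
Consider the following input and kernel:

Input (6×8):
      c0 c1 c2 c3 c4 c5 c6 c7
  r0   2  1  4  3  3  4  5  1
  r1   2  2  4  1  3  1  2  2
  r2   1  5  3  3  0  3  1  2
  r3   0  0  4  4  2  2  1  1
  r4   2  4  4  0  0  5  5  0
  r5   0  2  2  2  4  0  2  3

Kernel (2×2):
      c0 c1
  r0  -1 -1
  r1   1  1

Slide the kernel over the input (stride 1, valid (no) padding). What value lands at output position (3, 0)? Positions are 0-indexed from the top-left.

6

The receptive field on the input at this output position is [0 0 / 2 4]. Elementwise product with the kernel and sum: 0·-1 + 0·-1 + 2·1 + 4·1.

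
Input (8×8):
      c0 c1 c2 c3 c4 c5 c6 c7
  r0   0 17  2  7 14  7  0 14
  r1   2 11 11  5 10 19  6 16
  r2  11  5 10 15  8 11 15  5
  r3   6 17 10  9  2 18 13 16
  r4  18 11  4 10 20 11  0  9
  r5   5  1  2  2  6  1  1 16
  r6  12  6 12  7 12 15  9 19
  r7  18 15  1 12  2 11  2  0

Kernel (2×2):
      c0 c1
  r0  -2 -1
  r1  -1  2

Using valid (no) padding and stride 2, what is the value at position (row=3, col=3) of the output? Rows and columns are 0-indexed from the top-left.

The receptive field on the input at this output position is [9 19 / 2 0]. Elementwise product with the kernel and sum: 9·-2 + 19·-1 + 2·-1 + 0·2.

-39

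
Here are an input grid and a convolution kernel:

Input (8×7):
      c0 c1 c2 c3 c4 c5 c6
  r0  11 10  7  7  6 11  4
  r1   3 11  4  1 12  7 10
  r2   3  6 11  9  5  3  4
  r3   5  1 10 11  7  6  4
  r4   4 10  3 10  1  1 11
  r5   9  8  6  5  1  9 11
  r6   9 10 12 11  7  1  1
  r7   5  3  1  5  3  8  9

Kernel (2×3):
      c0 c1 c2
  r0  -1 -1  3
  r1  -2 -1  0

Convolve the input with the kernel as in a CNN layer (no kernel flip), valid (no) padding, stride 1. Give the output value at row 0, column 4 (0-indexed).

-36

The receptive field on the input at this output position is [6 11 4 / 12 7 10]. Elementwise product with the kernel and sum: 6·-1 + 11·-1 + 4·3 + 12·-2 + 7·-1.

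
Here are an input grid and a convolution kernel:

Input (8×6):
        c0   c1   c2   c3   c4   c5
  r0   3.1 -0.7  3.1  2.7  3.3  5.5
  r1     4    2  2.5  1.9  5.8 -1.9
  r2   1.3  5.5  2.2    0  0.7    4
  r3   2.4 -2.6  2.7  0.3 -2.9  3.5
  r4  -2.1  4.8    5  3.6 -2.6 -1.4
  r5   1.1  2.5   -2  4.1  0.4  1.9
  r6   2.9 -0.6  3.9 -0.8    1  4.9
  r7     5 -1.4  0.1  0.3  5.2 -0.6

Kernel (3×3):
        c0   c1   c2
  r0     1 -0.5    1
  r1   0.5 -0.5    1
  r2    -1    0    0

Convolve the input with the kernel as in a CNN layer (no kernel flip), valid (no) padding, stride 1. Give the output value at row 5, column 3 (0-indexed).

9.5

The receptive field on the input at this output position is [4.1 0.4 1.9 / -0.8 1 4.9 / 0.3 5.2 -0.6]. Elementwise product with the kernel and sum: 4.1·1 + 0.4·-0.5 + 1.9·1 + -0.8·0.5 + 1·-0.5 + 4.9·1 + 0.3·-1.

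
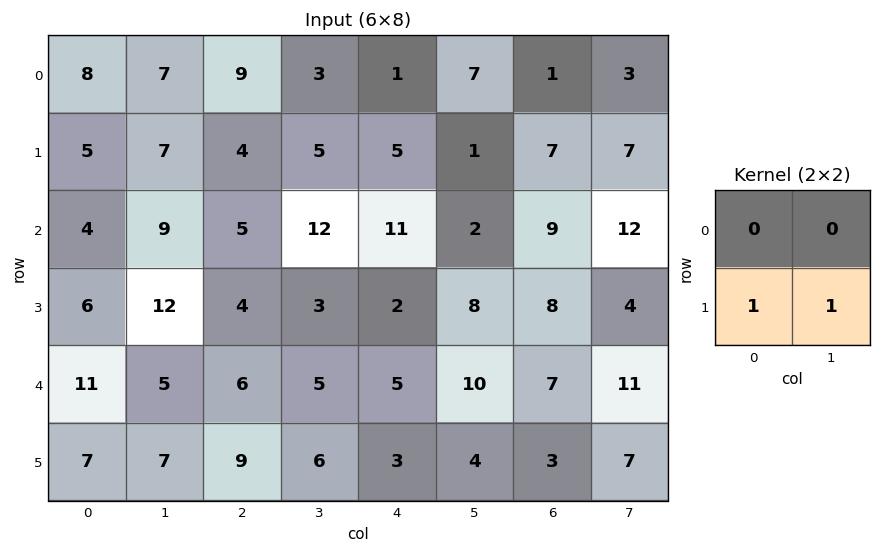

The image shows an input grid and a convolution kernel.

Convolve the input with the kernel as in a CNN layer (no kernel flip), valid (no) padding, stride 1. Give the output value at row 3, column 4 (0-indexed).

15

The receptive field on the input at this output position is [2 8 / 5 10]. Elementwise product with the kernel and sum: 5·1 + 10·1.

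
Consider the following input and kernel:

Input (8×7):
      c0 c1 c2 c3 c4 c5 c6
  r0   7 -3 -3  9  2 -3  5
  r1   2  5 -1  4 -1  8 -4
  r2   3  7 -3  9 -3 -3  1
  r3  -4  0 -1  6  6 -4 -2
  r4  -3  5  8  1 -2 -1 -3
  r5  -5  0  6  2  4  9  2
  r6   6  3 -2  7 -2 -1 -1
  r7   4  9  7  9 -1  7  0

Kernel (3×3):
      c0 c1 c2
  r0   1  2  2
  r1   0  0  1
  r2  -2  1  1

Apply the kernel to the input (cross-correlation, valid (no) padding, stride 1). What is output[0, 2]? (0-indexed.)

30

The receptive field on the input at this output position is [-3 9 2 / -1 4 -1 / -3 9 -3]. Elementwise product with the kernel and sum: -3·1 + 9·2 + 2·2 + -1·1 + -3·-2 + 9·1 + -3·1.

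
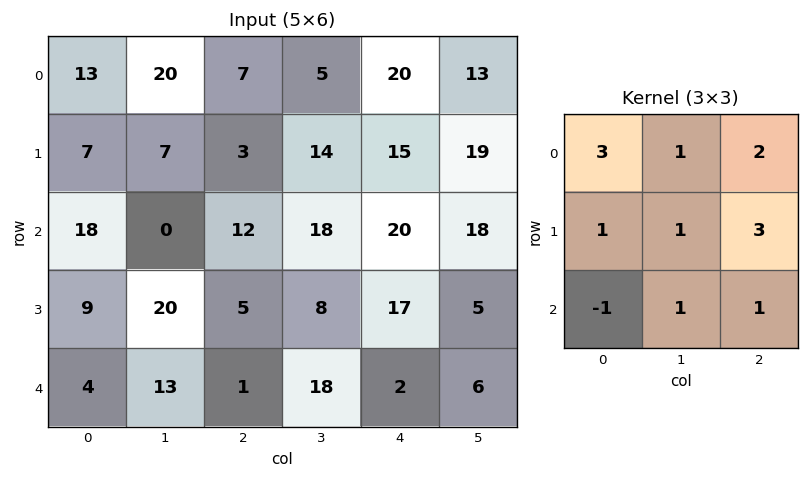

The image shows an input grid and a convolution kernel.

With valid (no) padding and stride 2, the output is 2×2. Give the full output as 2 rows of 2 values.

90 154
132 177

Output[0,0]: The receptive field on the input at this output position is [13 20 7 / 7 7 3 / 18 0 12]. Elementwise product with the kernel and sum: 13·3 + 20·1 + 7·2 + 7·1 + 7·1 + 3·3 + 18·-1 + 0·1 + 12·1.
Output[0,1]: The receptive field on the input at this output position is [7 5 20 / 3 14 15 / 12 18 20]. Elementwise product with the kernel and sum: 7·3 + 5·1 + 20·2 + 3·1 + 14·1 + 15·3 + 12·-1 + 18·1 + 20·1.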